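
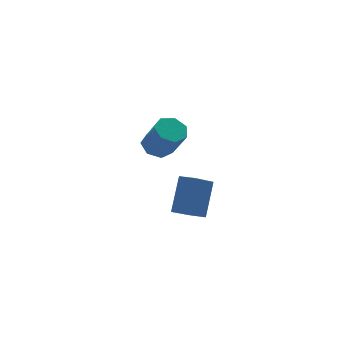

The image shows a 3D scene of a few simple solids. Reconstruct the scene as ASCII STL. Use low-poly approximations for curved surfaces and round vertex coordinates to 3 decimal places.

solid 
facet normal -0.184 0.527 -0.829
outer loop
vertex 0.473 3.217 2.916
vertex -0.343 3.023 2.974
vertex 0.064 3.681 3.302
endloop
endfacet
facet normal 0.807 0.563 0.178
outer loop
vertex 0.473 3.217 2.916
vertex 0.064 3.681 3.302
vertex 0.818 2.231 4.468
endloop
endfacet
facet normal 0.807 0.563 0.179
outer loop
vertex 0.818 2.231 4.468
vertex 0.064 3.681 3.302
vertex 0.409 2.695 4.853
endloop
endfacet
facet normal 0.184 -0.526 0.830
outer loop
vertex 0.818 2.231 4.468
vertex 0.409 2.695 4.853
vertex 0.003 2.037 4.526
endloop
endfacet
facet normal -0.185 0.528 -0.829
outer loop
vertex 0.064 3.681 3.302
vertex -0.343 3.023 2.974
vertex -0.651 3.649 3.441
endloop
endfacet
facet normal 0.064 0.849 0.525
outer loop
vertex 0.064 3.681 3.302
vertex -0.651 3.649 3.441
vertex 0.409 2.695 4.853
endloop
endfacet
facet normal 0.065 0.849 0.525
outer loop
vertex 0.409 2.695 4.853
vertex -0.651 3.649 3.441
vertex -0.306 2.664 4.992
endloop
endfacet
facet normal 0.184 -0.526 0.830
outer loop
vertex 0.409 2.695 4.853
vertex -0.306 2.664 4.992
vertex 0.003 2.037 4.526
endloop
endfacet
facet normal -0.185 0.527 -0.829
outer loop
vertex -0.651 3.649 3.441
vertex -0.343 3.023 2.974
vertex -1.134 3.146 3.229
endloop
endfacet
facet normal -0.726 0.496 0.477
outer loop
vertex -0.651 3.649 3.441
vertex -1.134 3.146 3.229
vertex -0.306 2.664 4.992
endloop
endfacet
facet normal -0.726 0.496 0.477
outer loop
vertex -0.306 2.664 4.992
vertex -1.134 3.146 3.229
vertex -0.789 2.16 4.78
endloop
endfacet
facet normal 0.185 -0.526 0.830
outer loop
vertex -0.306 2.664 4.992
vertex -0.789 2.16 4.78
vertex 0.003 2.037 4.526
endloop
endfacet
facet normal -0.185 0.527 -0.830
outer loop
vertex -1.134 3.146 3.229
vertex -0.343 3.023 2.974
vertex -1.02 2.55 2.825
endloop
endfacet
facet normal -0.970 -0.232 0.068
outer loop
vertex -1.134 3.146 3.229
vertex -1.02 2.55 2.825
vertex -0.789 2.16 4.78
endloop
endfacet
facet normal -0.970 -0.232 0.068
outer loop
vertex -0.789 2.16 4.78
vertex -1.02 2.55 2.825
vertex -0.675 1.564 4.376
endloop
endfacet
facet normal 0.184 -0.527 0.830
outer loop
vertex -0.789 2.16 4.78
vertex -0.675 1.564 4.376
vertex 0.003 2.037 4.526
endloop
endfacet
facet normal -0.186 0.527 -0.829
outer loop
vertex -1.02 2.55 2.825
vertex -0.343 3.023 2.974
vertex -0.397 2.31 2.533
endloop
endfacet
facet normal -0.484 -0.783 -0.390
outer loop
vertex -1.02 2.55 2.825
vertex -0.397 2.31 2.533
vertex -0.675 1.564 4.376
endloop
endfacet
facet normal -0.483 -0.784 -0.390
outer loop
vertex -0.675 1.564 4.376
vertex -0.397 2.31 2.533
vertex -0.051 1.324 4.085
endloop
endfacet
facet normal 0.184 -0.527 0.830
outer loop
vertex -0.675 1.564 4.376
vertex -0.051 1.324 4.085
vertex 0.003 2.037 4.526
endloop
endfacet
facet normal -0.184 0.527 -0.830
outer loop
vertex -0.397 2.31 2.533
vertex -0.343 3.023 2.974
vertex 0.268 2.607 2.574
endloop
endfacet
facet normal 0.367 -0.746 -0.556
outer loop
vertex -0.397 2.31 2.533
vertex 0.268 2.607 2.574
vertex -0.051 1.324 4.085
endloop
endfacet
facet normal 0.368 -0.746 -0.556
outer loop
vertex -0.051 1.324 4.085
vertex 0.268 2.607 2.574
vertex 0.613 1.621 4.126
endloop
endfacet
facet normal 0.185 -0.527 0.830
outer loop
vertex -0.051 1.324 4.085
vertex 0.613 1.621 4.126
vertex 0.003 2.037 4.526
endloop
endfacet
facet normal -0.184 0.527 -0.830
outer loop
vertex 0.268 2.607 2.574
vertex -0.343 3.023 2.974
vertex 0.473 3.217 2.916
endloop
endfacet
facet normal 0.942 -0.147 -0.303
outer loop
vertex 0.268 2.607 2.574
vertex 0.473 3.217 2.916
vertex 0.613 1.621 4.126
endloop
endfacet
facet normal 0.942 -0.147 -0.303
outer loop
vertex 0.613 1.621 4.126
vertex 0.473 3.217 2.916
vertex 0.818 2.231 4.468
endloop
endfacet
facet normal 0.185 -0.527 0.830
outer loop
vertex 0.613 1.621 4.126
vertex 0.818 2.231 4.468
vertex 0.003 2.037 4.526
endloop
endfacet
facet normal -0.360 -0.472 -0.805
outer loop
vertex -1.408 -3.91 2.763
vertex -1.922 -3.252 2.607
vertex -0.307 -3.258 1.888
endloop
endfacet
facet normal 0.605 -0.775 0.184
outer loop
vertex 0.402 -2.328 3.473
vertex -1.408 -3.91 2.763
vertex -0.307 -3.258 1.888
endloop
endfacet
facet normal -0.360 -0.472 -0.805
outer loop
vertex -0.307 -3.258 1.888
vertex -1.922 -3.252 2.607
vertex -0.822 -2.6 1.732
endloop
endfacet
facet normal 0.710 0.421 -0.565
outer loop
vertex -0.822 -2.6 1.732
vertex 0.402 -2.328 3.473
vertex -0.307 -3.258 1.888
endloop
endfacet
facet normal -0.710 -0.421 0.565
outer loop
vertex -1.408 -3.91 2.763
vertex -1.213 -2.322 4.192
vertex -1.922 -3.252 2.607
endloop
endfacet
facet normal 0.605 -0.775 0.183
outer loop
vertex -0.698 -2.98 4.348
vertex -1.408 -3.91 2.763
vertex 0.402 -2.328 3.473
endloop
endfacet
facet normal -0.709 -0.421 0.565
outer loop
vertex -0.698 -2.98 4.348
vertex -1.213 -2.322 4.192
vertex -1.408 -3.91 2.763
endloop
endfacet
facet normal -0.605 0.775 -0.184
outer loop
vertex -1.922 -3.252 2.607
vertex -1.213 -2.322 4.192
vertex -0.822 -2.6 1.732
endloop
endfacet
facet normal 0.710 0.421 -0.565
outer loop
vertex -0.112 -1.67 3.317
vertex 0.402 -2.328 3.473
vertex -0.822 -2.6 1.732
endloop
endfacet
facet normal -0.605 0.775 -0.184
outer loop
vertex -0.822 -2.6 1.732
vertex -1.213 -2.322 4.192
vertex -0.112 -1.67 3.317
endloop
endfacet
facet normal 0.360 0.472 0.805
outer loop
vertex -0.112 -1.67 3.317
vertex -0.698 -2.98 4.348
vertex 0.402 -2.328 3.473
endloop
endfacet
facet normal 0.360 0.472 0.805
outer loop
vertex -1.213 -2.322 4.192
vertex -0.698 -2.98 4.348
vertex -0.112 -1.67 3.317
endloop
endfacet

endsolid


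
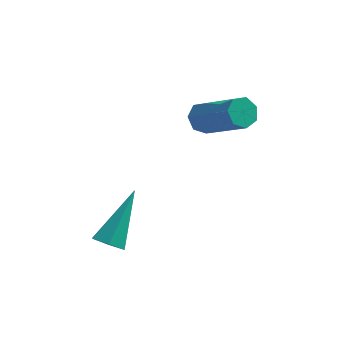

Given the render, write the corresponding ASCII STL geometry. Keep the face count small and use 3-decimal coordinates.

solid 
facet normal -0.323 -0.680 -0.659
outer loop
vertex -3.361 -4.234 -3.457
vertex -3.814 -4.363 -3.102
vertex -3.87 -3.941 -3.51
endloop
endfacet
facet normal 0.456 0.690 -0.562
outer loop
vertex -3.361 -4.234 -3.457
vertex -3.87 -3.941 -3.51
vertex -3.166 -2.997 -1.778
endloop
endfacet
facet normal -0.321 -0.680 -0.659
outer loop
vertex -3.87 -3.941 -3.51
vertex -3.814 -4.363 -3.102
vertex -4.323 -4.071 -3.155
endloop
endfacet
facet normal -0.458 0.845 -0.275
outer loop
vertex -3.87 -3.941 -3.51
vertex -4.323 -4.071 -3.155
vertex -3.166 -2.997 -1.778
endloop
endfacet
facet normal -0.321 -0.680 -0.659
outer loop
vertex -4.323 -4.071 -3.155
vertex -3.814 -4.363 -3.102
vertex -4.267 -4.493 -2.747
endloop
endfacet
facet normal -0.833 0.323 0.448
outer loop
vertex -4.323 -4.071 -3.155
vertex -4.267 -4.493 -2.747
vertex -3.166 -2.997 -1.778
endloop
endfacet
facet normal -0.322 -0.679 -0.659
outer loop
vertex -4.267 -4.493 -2.747
vertex -3.814 -4.363 -3.102
vertex -3.757 -4.786 -2.694
endloop
endfacet
facet normal -0.297 -0.356 0.886
outer loop
vertex -4.267 -4.493 -2.747
vertex -3.757 -4.786 -2.694
vertex -3.166 -2.997 -1.778
endloop
endfacet
facet normal -0.322 -0.679 -0.659
outer loop
vertex -3.757 -4.786 -2.694
vertex -3.814 -4.363 -3.102
vertex -3.304 -4.656 -3.049
endloop
endfacet
facet normal 0.616 -0.511 0.600
outer loop
vertex -3.757 -4.786 -2.694
vertex -3.304 -4.656 -3.049
vertex -3.166 -2.997 -1.778
endloop
endfacet
facet normal -0.322 -0.680 -0.658
outer loop
vertex -3.304 -4.656 -3.049
vertex -3.814 -4.363 -3.102
vertex -3.361 -4.234 -3.457
endloop
endfacet
facet normal 0.992 0.013 -0.125
outer loop
vertex -3.304 -4.656 -3.049
vertex -3.361 -4.234 -3.457
vertex -3.166 -2.997 -1.778
endloop
endfacet
facet normal -0.620 0.480 -0.620
outer loop
vertex -0.935 -0.223 -1.051
vertex -1.351 -0.259 -0.663
vertex -0.964 0.153 -0.731
endloop
endfacet
facet normal 0.783 0.437 -0.442
outer loop
vertex -0.935 -0.223 -1.051
vertex -0.964 0.153 -0.731
vertex 0.328 -1.204 0.216
endloop
endfacet
facet normal 0.783 0.437 -0.442
outer loop
vertex 0.328 -1.204 0.216
vertex -0.964 0.153 -0.731
vertex 0.299 -0.828 0.536
endloop
endfacet
facet normal 0.619 -0.481 0.621
outer loop
vertex 0.328 -1.204 0.216
vertex 0.299 -0.828 0.536
vertex -0.089 -1.241 0.603
endloop
endfacet
facet normal -0.620 0.480 -0.621
outer loop
vertex -0.964 0.153 -0.731
vertex -1.351 -0.259 -0.663
vertex -1.285 0.218 -0.36
endloop
endfacet
facet normal 0.442 0.867 0.231
outer loop
vertex -0.964 0.153 -0.731
vertex -1.285 0.218 -0.36
vertex 0.299 -0.828 0.536
endloop
endfacet
facet normal 0.442 0.867 0.231
outer loop
vertex 0.299 -0.828 0.536
vertex -1.285 0.218 -0.36
vertex -0.022 -0.763 0.907
endloop
endfacet
facet normal 0.619 -0.481 0.620
outer loop
vertex 0.299 -0.828 0.536
vertex -0.022 -0.763 0.907
vertex -0.089 -1.241 0.603
endloop
endfacet
facet normal -0.619 0.480 -0.622
outer loop
vertex -1.285 0.218 -0.36
vertex -1.351 -0.259 -0.663
vertex -1.656 -0.076 -0.218
endloop
endfacet
facet normal -0.231 0.644 0.729
outer loop
vertex -1.285 0.218 -0.36
vertex -1.656 -0.076 -0.218
vertex -0.022 -0.763 0.907
endloop
endfacet
facet normal -0.231 0.644 0.729
outer loop
vertex -0.022 -0.763 0.907
vertex -1.656 -0.076 -0.218
vertex -0.393 -1.057 1.049
endloop
endfacet
facet normal 0.619 -0.481 0.621
outer loop
vertex -0.022 -0.763 0.907
vertex -0.393 -1.057 1.049
vertex -0.089 -1.241 0.603
endloop
endfacet
facet normal -0.618 0.481 -0.622
outer loop
vertex -1.656 -0.076 -0.218
vertex -1.351 -0.259 -0.663
vertex -1.798 -0.508 -0.411
endloop
endfacet
facet normal -0.731 -0.063 0.680
outer loop
vertex -1.656 -0.076 -0.218
vertex -1.798 -0.508 -0.411
vertex -0.393 -1.057 1.049
endloop
endfacet
facet normal -0.731 -0.063 0.680
outer loop
vertex -0.393 -1.057 1.049
vertex -1.798 -0.508 -0.411
vertex -0.535 -1.49 0.856
endloop
endfacet
facet normal 0.620 -0.480 0.621
outer loop
vertex -0.393 -1.057 1.049
vertex -0.535 -1.49 0.856
vertex -0.089 -1.241 0.603
endloop
endfacet
facet normal -0.618 0.481 -0.622
outer loop
vertex -1.798 -0.508 -0.411
vertex -1.351 -0.259 -0.663
vertex -1.604 -0.754 -0.794
endloop
endfacet
facet normal -0.681 -0.722 0.119
outer loop
vertex -1.798 -0.508 -0.411
vertex -1.604 -0.754 -0.794
vertex -0.535 -1.49 0.856
endloop
endfacet
facet normal -0.680 -0.723 0.118
outer loop
vertex -0.535 -1.49 0.856
vertex -1.604 -0.754 -0.794
vertex -0.341 -1.735 0.472
endloop
endfacet
facet normal 0.620 -0.481 0.620
outer loop
vertex -0.535 -1.49 0.856
vertex -0.341 -1.735 0.472
vertex -0.089 -1.241 0.603
endloop
endfacet
facet normal -0.620 0.481 -0.620
outer loop
vertex -1.604 -0.754 -0.794
vertex -1.351 -0.259 -0.663
vertex -1.22 -0.627 -1.079
endloop
endfacet
facet normal -0.118 -0.838 -0.532
outer loop
vertex -1.604 -0.754 -0.794
vertex -1.22 -0.627 -1.079
vertex -0.341 -1.735 0.472
endloop
endfacet
facet normal -0.117 -0.838 -0.533
outer loop
vertex -0.341 -1.735 0.472
vertex -1.22 -0.627 -1.079
vertex 0.043 -1.608 0.188
endloop
endfacet
facet normal 0.619 -0.480 0.622
outer loop
vertex -0.341 -1.735 0.472
vertex 0.043 -1.608 0.188
vertex -0.089 -1.241 0.603
endloop
endfacet
facet normal -0.620 0.480 -0.620
outer loop
vertex -1.22 -0.627 -1.079
vertex -1.351 -0.259 -0.663
vertex -0.935 -0.223 -1.051
endloop
endfacet
facet normal 0.534 -0.322 -0.782
outer loop
vertex -1.22 -0.627 -1.079
vertex -0.935 -0.223 -1.051
vertex 0.043 -1.608 0.188
endloop
endfacet
facet normal 0.534 -0.322 -0.782
outer loop
vertex 0.043 -1.608 0.188
vertex -0.935 -0.223 -1.051
vertex 0.328 -1.204 0.216
endloop
endfacet
facet normal 0.619 -0.480 0.621
outer loop
vertex 0.043 -1.608 0.188
vertex 0.328 -1.204 0.216
vertex -0.089 -1.241 0.603
endloop
endfacet

endsolid


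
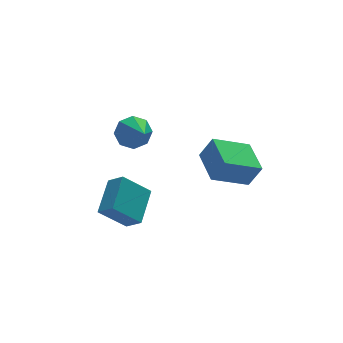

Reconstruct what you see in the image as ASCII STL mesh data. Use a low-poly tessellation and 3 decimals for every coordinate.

solid 
facet normal -0.516 -0.746 -0.422
outer loop
vertex -2.953 -3.588 -0.746
vertex -3.44 -2.892 -1.38
vertex -1.637 -3.796 -1.985
endloop
endfacet
facet normal 0.459 -0.657 0.598
outer loop
vertex -0.58 -2.268 -1.12
vertex -2.953 -3.588 -0.746
vertex -1.637 -3.796 -1.985
endloop
endfacet
facet normal -0.516 -0.745 -0.423
outer loop
vertex -1.637 -3.796 -1.985
vertex -3.44 -2.892 -1.38
vertex -2.123 -3.1 -2.62
endloop
endfacet
facet normal 0.724 -0.115 -0.680
outer loop
vertex -2.123 -3.1 -2.62
vertex -0.58 -2.268 -1.12
vertex -1.637 -3.796 -1.985
endloop
endfacet
facet normal -0.723 0.115 0.681
outer loop
vertex -2.953 -3.588 -0.746
vertex -2.383 -1.364 -0.515
vertex -3.44 -2.892 -1.38
endloop
endfacet
facet normal 0.459 -0.657 0.598
outer loop
vertex -1.897 -2.06 0.12
vertex -2.953 -3.588 -0.746
vertex -0.58 -2.268 -1.12
endloop
endfacet
facet normal -0.724 0.115 0.680
outer loop
vertex -1.897 -2.06 0.12
vertex -2.383 -1.364 -0.515
vertex -2.953 -3.588 -0.746
endloop
endfacet
facet normal -0.460 0.657 -0.598
outer loop
vertex -3.44 -2.892 -1.38
vertex -2.383 -1.364 -0.515
vertex -2.123 -3.1 -2.62
endloop
endfacet
facet normal 0.723 -0.114 -0.681
outer loop
vertex -1.067 -1.572 -1.754
vertex -0.58 -2.268 -1.12
vertex -2.123 -3.1 -2.62
endloop
endfacet
facet normal -0.459 0.657 -0.598
outer loop
vertex -2.123 -3.1 -2.62
vertex -2.383 -1.364 -0.515
vertex -1.067 -1.572 -1.754
endloop
endfacet
facet normal 0.515 0.746 0.422
outer loop
vertex -1.067 -1.572 -1.754
vertex -1.897 -2.06 0.12
vertex -0.58 -2.268 -1.12
endloop
endfacet
facet normal 0.516 0.745 0.422
outer loop
vertex -2.383 -1.364 -0.515
vertex -1.897 -2.06 0.12
vertex -1.067 -1.572 -1.754
endloop
endfacet
facet normal -0.905 0.001 0.426
outer loop
vertex 2.267 -4.316 1.526
vertex 2.439 -2.397 1.889
vertex 1.709 -4.041 0.339
endloop
endfacet
facet normal -0.088 -0.979 -0.185
outer loop
vertex 3.601 -4.043 -0.549
vertex 2.267 -4.316 1.526
vertex 1.709 -4.041 0.339
endloop
endfacet
facet normal -0.905 0.001 0.425
outer loop
vertex 1.709 -4.041 0.339
vertex 2.439 -2.397 1.889
vertex 1.882 -2.123 0.702
endloop
endfacet
facet normal -0.416 0.205 -0.886
outer loop
vertex 1.882 -2.123 0.702
vertex 3.601 -4.043 -0.549
vertex 1.709 -4.041 0.339
endloop
endfacet
facet normal 0.416 -0.205 0.886
outer loop
vertex 2.267 -4.316 1.526
vertex 4.331 -2.399 1.001
vertex 2.439 -2.397 1.889
endloop
endfacet
facet normal -0.087 -0.979 -0.185
outer loop
vertex 4.158 -4.317 0.638
vertex 2.267 -4.316 1.526
vertex 3.601 -4.043 -0.549
endloop
endfacet
facet normal 0.416 -0.205 0.886
outer loop
vertex 4.158 -4.317 0.638
vertex 4.331 -2.399 1.001
vertex 2.267 -4.316 1.526
endloop
endfacet
facet normal 0.088 0.979 0.185
outer loop
vertex 2.439 -2.397 1.889
vertex 4.331 -2.399 1.001
vertex 1.882 -2.123 0.702
endloop
endfacet
facet normal -0.416 0.205 -0.886
outer loop
vertex 3.773 -2.124 -0.186
vertex 3.601 -4.043 -0.549
vertex 1.882 -2.123 0.702
endloop
endfacet
facet normal 0.088 0.979 0.186
outer loop
vertex 1.882 -2.123 0.702
vertex 4.331 -2.399 1.001
vertex 3.773 -2.124 -0.186
endloop
endfacet
facet normal 0.905 -0.001 -0.425
outer loop
vertex 3.773 -2.124 -0.186
vertex 4.158 -4.317 0.638
vertex 3.601 -4.043 -0.549
endloop
endfacet
facet normal 0.905 -0.001 -0.426
outer loop
vertex 4.331 -2.399 1.001
vertex 4.158 -4.317 0.638
vertex 3.773 -2.124 -0.186
endloop
endfacet
facet normal -0.022 0.870 -0.492
outer loop
vertex -0.9 -2.675 2.607
vertex -1.448 -2.316 3.267
vertex -0.529 -2.369 3.132
endloop
endfacet
facet normal 0.766 -0.616 -0.182
outer loop
vertex -0.9 -2.675 2.607
vertex -0.529 -2.369 3.132
vertex -1.412 -3.744 4.073
endloop
endfacet
facet normal -0.022 0.870 -0.492
outer loop
vertex -0.529 -2.369 3.132
vertex -1.448 -2.316 3.267
vertex -0.697 -2.032 3.736
endloop
endfacet
facet normal 0.871 -0.285 0.401
outer loop
vertex -0.529 -2.369 3.132
vertex -0.697 -2.032 3.736
vertex -1.412 -3.744 4.073
endloop
endfacet
facet normal -0.022 0.870 -0.492
outer loop
vertex -0.697 -2.032 3.736
vertex -1.448 -2.316 3.267
vertex -1.305 -1.861 4.065
endloop
endfacet
facet normal 0.471 -0.023 0.882
outer loop
vertex -0.697 -2.032 3.736
vertex -1.305 -1.861 4.065
vertex -1.412 -3.744 4.073
endloop
endfacet
facet normal -0.023 0.870 -0.492
outer loop
vertex -1.305 -1.861 4.065
vertex -1.448 -2.316 3.267
vertex -1.996 -1.957 3.927
endloop
endfacet
facet normal -0.198 0.015 0.980
outer loop
vertex -1.305 -1.861 4.065
vertex -1.996 -1.957 3.927
vertex -1.412 -3.744 4.073
endloop
endfacet
facet normal -0.022 0.870 -0.492
outer loop
vertex -1.996 -1.957 3.927
vertex -1.448 -2.316 3.267
vertex -2.367 -2.263 3.402
endloop
endfacet
facet normal -0.745 -0.191 0.638
outer loop
vertex -1.996 -1.957 3.927
vertex -2.367 -2.263 3.402
vertex -1.412 -3.744 4.073
endloop
endfacet
facet normal -0.022 0.870 -0.492
outer loop
vertex -2.367 -2.263 3.402
vertex -1.448 -2.316 3.267
vertex -2.199 -2.6 2.798
endloop
endfacet
facet normal -0.850 -0.523 0.055
outer loop
vertex -2.367 -2.263 3.402
vertex -2.199 -2.6 2.798
vertex -1.412 -3.744 4.073
endloop
endfacet
facet normal -0.022 0.870 -0.492
outer loop
vertex -2.199 -2.6 2.798
vertex -1.448 -2.316 3.267
vertex -1.592 -2.771 2.468
endloop
endfacet
facet normal -0.452 -0.784 -0.425
outer loop
vertex -2.199 -2.6 2.798
vertex -1.592 -2.771 2.468
vertex -1.412 -3.744 4.073
endloop
endfacet
facet normal -0.022 0.870 -0.492
outer loop
vertex -1.592 -2.771 2.468
vertex -1.448 -2.316 3.267
vertex -0.9 -2.675 2.607
endloop
endfacet
facet normal 0.219 -0.823 -0.524
outer loop
vertex -1.592 -2.771 2.468
vertex -0.9 -2.675 2.607
vertex -1.412 -3.744 4.073
endloop
endfacet

endsolid


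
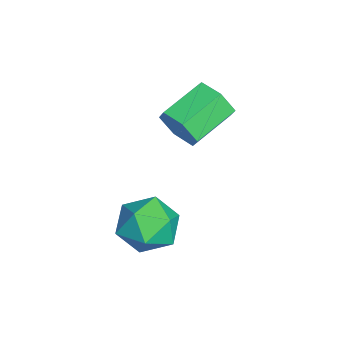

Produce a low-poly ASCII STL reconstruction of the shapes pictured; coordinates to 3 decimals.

solid 
facet normal 0.639 -0.686 -0.347
outer loop
vertex -1.424 2.618 3.998
vertex -1.985 2.462 3.272
vertex -1.32 3.11 3.216
endloop
endfacet
facet normal 0.761 0.499 0.415
outer loop
vertex -1.424 2.618 3.998
vertex -1.32 3.11 3.216
vertex -2.594 3.873 4.633
endloop
endfacet
facet normal 0.761 0.498 0.416
outer loop
vertex -2.594 3.873 4.633
vertex -1.32 3.11 3.216
vertex -2.49 4.366 3.852
endloop
endfacet
facet normal -0.639 0.686 0.348
outer loop
vertex -2.594 3.873 4.633
vertex -2.49 4.366 3.852
vertex -3.155 3.718 3.908
endloop
endfacet
facet normal 0.639 -0.686 -0.347
outer loop
vertex -1.32 3.11 3.216
vertex -1.985 2.462 3.272
vertex -1.881 2.955 2.49
endloop
endfacet
facet normal 0.477 0.708 -0.520
outer loop
vertex -1.32 3.11 3.216
vertex -1.881 2.955 2.49
vertex -2.49 4.366 3.852
endloop
endfacet
facet normal 0.477 0.708 -0.521
outer loop
vertex -2.49 4.366 3.852
vertex -1.881 2.955 2.49
vertex -3.051 4.21 3.126
endloop
endfacet
facet normal -0.639 0.686 0.347
outer loop
vertex -2.49 4.366 3.852
vertex -3.051 4.21 3.126
vertex -3.155 3.718 3.908
endloop
endfacet
facet normal 0.639 -0.686 -0.348
outer loop
vertex -1.881 2.955 2.49
vertex -1.985 2.462 3.272
vertex -2.546 2.307 2.547
endloop
endfacet
facet normal -0.284 0.209 -0.936
outer loop
vertex -1.881 2.955 2.49
vertex -2.546 2.307 2.547
vertex -3.051 4.21 3.126
endloop
endfacet
facet normal -0.283 0.210 -0.936
outer loop
vertex -3.051 4.21 3.126
vertex -2.546 2.307 2.547
vertex -3.716 3.562 3.182
endloop
endfacet
facet normal -0.639 0.686 0.347
outer loop
vertex -3.051 4.21 3.126
vertex -3.716 3.562 3.182
vertex -3.155 3.718 3.908
endloop
endfacet
facet normal 0.639 -0.686 -0.348
outer loop
vertex -2.546 2.307 2.547
vertex -1.985 2.462 3.272
vertex -2.65 1.814 3.328
endloop
endfacet
facet normal -0.761 -0.499 -0.416
outer loop
vertex -2.546 2.307 2.547
vertex -2.65 1.814 3.328
vertex -3.716 3.562 3.182
endloop
endfacet
facet normal -0.761 -0.499 -0.415
outer loop
vertex -3.716 3.562 3.182
vertex -2.65 1.814 3.328
vertex -3.82 3.07 3.964
endloop
endfacet
facet normal -0.639 0.686 0.347
outer loop
vertex -3.716 3.562 3.182
vertex -3.82 3.07 3.964
vertex -3.155 3.718 3.908
endloop
endfacet
facet normal 0.639 -0.686 -0.347
outer loop
vertex -2.65 1.814 3.328
vertex -1.985 2.462 3.272
vertex -2.089 1.97 4.054
endloop
endfacet
facet normal -0.477 -0.708 0.521
outer loop
vertex -2.65 1.814 3.328
vertex -2.089 1.97 4.054
vertex -3.82 3.07 3.964
endloop
endfacet
facet normal -0.477 -0.708 0.520
outer loop
vertex -3.82 3.07 3.964
vertex -2.089 1.97 4.054
vertex -3.259 3.225 4.69
endloop
endfacet
facet normal -0.639 0.686 0.347
outer loop
vertex -3.82 3.07 3.964
vertex -3.259 3.225 4.69
vertex -3.155 3.718 3.908
endloop
endfacet
facet normal 0.639 -0.686 -0.347
outer loop
vertex -2.089 1.97 4.054
vertex -1.985 2.462 3.272
vertex -1.424 2.618 3.998
endloop
endfacet
facet normal 0.283 -0.210 0.936
outer loop
vertex -2.089 1.97 4.054
vertex -1.424 2.618 3.998
vertex -3.259 3.225 4.69
endloop
endfacet
facet normal 0.284 -0.209 0.936
outer loop
vertex -3.259 3.225 4.69
vertex -1.424 2.618 3.998
vertex -2.594 3.873 4.633
endloop
endfacet
facet normal -0.639 0.686 0.348
outer loop
vertex -3.259 3.225 4.69
vertex -2.594 3.873 4.633
vertex -3.155 3.718 3.908
endloop
endfacet
facet normal -0.804 0.488 0.340
outer loop
vertex -1.016 1.532 0.007
vertex -0.446 1.743 1.053
vertex -0.351 2.533 0.142
endloop
endfacet
facet normal -0.751 0.548 -0.369
outer loop
vertex -1.016 1.532 0.007
vertex -0.351 2.533 0.142
vertex -0.3 1.908 -0.891
endloop
endfacet
facet normal -0.755 -0.109 -0.647
outer loop
vertex -1.016 1.532 0.007
vertex -0.3 1.908 -0.891
vertex -0.363 0.731 -0.62
endloop
endfacet
facet normal -0.811 -0.575 -0.110
outer loop
vertex -1.016 1.532 0.007
vertex -0.363 0.731 -0.62
vertex -0.453 0.629 0.582
endloop
endfacet
facet normal -0.841 -0.206 0.500
outer loop
vertex -1.016 1.532 0.007
vertex -0.453 0.629 0.582
vertex -0.446 1.743 1.053
endloop
endfacet
facet normal -0.120 0.847 -0.518
outer loop
vertex -0.3 1.908 -0.891
vertex -0.351 2.533 0.142
vertex 0.713 2.351 -0.402
endloop
endfacet
facet normal -0.206 0.750 0.629
outer loop
vertex -0.351 2.533 0.142
vertex -0.446 1.743 1.053
vertex 0.623 2.249 0.8
endloop
endfacet
facet normal -0.265 -0.374 0.889
outer loop
vertex -0.446 1.743 1.053
vertex -0.453 0.629 0.582
vertex 0.56 1.072 1.071
endloop
endfacet
facet normal -0.217 -0.971 -0.099
outer loop
vertex -0.453 0.629 0.582
vertex -0.363 0.731 -0.62
vertex 0.611 0.447 0.038
endloop
endfacet
facet normal -0.127 -0.216 -0.968
outer loop
vertex -0.363 0.731 -0.62
vertex -0.3 1.908 -0.891
vertex 0.706 1.237 -0.873
endloop
endfacet
facet normal 0.811 0.575 0.110
outer loop
vertex 1.276 1.448 0.173
vertex 0.713 2.351 -0.402
vertex 0.623 2.249 0.8
endloop
endfacet
facet normal 0.755 0.109 0.647
outer loop
vertex 1.276 1.448 0.173
vertex 0.623 2.249 0.8
vertex 0.56 1.072 1.071
endloop
endfacet
facet normal 0.751 -0.548 0.369
outer loop
vertex 1.276 1.448 0.173
vertex 0.56 1.072 1.071
vertex 0.611 0.447 0.038
endloop
endfacet
facet normal 0.804 -0.488 -0.340
outer loop
vertex 1.276 1.448 0.173
vertex 0.611 0.447 0.038
vertex 0.706 1.237 -0.873
endloop
endfacet
facet normal 0.841 0.206 -0.500
outer loop
vertex 1.276 1.448 0.173
vertex 0.706 1.237 -0.873
vertex 0.713 2.351 -0.402
endloop
endfacet
facet normal 0.217 0.971 0.099
outer loop
vertex 0.623 2.249 0.8
vertex 0.713 2.351 -0.402
vertex -0.351 2.533 0.142
endloop
endfacet
facet normal 0.127 0.216 0.968
outer loop
vertex 0.56 1.072 1.071
vertex 0.623 2.249 0.8
vertex -0.446 1.743 1.053
endloop
endfacet
facet normal 0.120 -0.847 0.518
outer loop
vertex 0.611 0.447 0.038
vertex 0.56 1.072 1.071
vertex -0.453 0.629 0.582
endloop
endfacet
facet normal 0.206 -0.750 -0.629
outer loop
vertex 0.706 1.237 -0.873
vertex 0.611 0.447 0.038
vertex -0.363 0.731 -0.62
endloop
endfacet
facet normal 0.265 0.374 -0.889
outer loop
vertex 0.713 2.351 -0.402
vertex 0.706 1.237 -0.873
vertex -0.3 1.908 -0.891
endloop
endfacet

endsolid


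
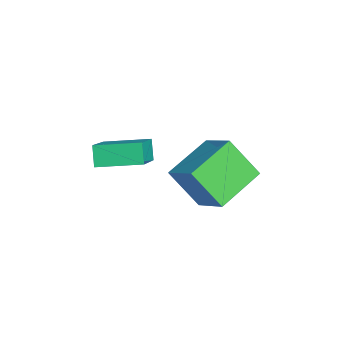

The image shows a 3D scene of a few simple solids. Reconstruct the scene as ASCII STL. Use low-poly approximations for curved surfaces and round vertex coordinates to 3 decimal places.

solid 
facet normal -0.587 0.003 0.810
outer loop
vertex 3.949 -4.581 3.076
vertex 4.276 -2.96 3.306
vertex 2.228 -4.057 1.827
endloop
endfacet
facet normal -0.196 -0.971 -0.138
outer loop
vertex 2.744 -4.06 1.114
vertex 3.949 -4.581 3.076
vertex 2.228 -4.057 1.827
endloop
endfacet
facet normal -0.587 0.003 0.810
outer loop
vertex 2.228 -4.057 1.827
vertex 4.276 -2.96 3.306
vertex 2.555 -2.435 2.057
endloop
endfacet
facet normal -0.786 0.239 -0.570
outer loop
vertex 2.555 -2.435 2.057
vertex 2.744 -4.06 1.114
vertex 2.228 -4.057 1.827
endloop
endfacet
facet normal 0.786 -0.239 0.570
outer loop
vertex 3.949 -4.581 3.076
vertex 4.792 -2.963 2.593
vertex 4.276 -2.96 3.306
endloop
endfacet
facet normal -0.197 -0.971 -0.137
outer loop
vertex 4.465 -4.585 2.363
vertex 3.949 -4.581 3.076
vertex 2.744 -4.06 1.114
endloop
endfacet
facet normal 0.786 -0.239 0.570
outer loop
vertex 4.465 -4.585 2.363
vertex 4.792 -2.963 2.593
vertex 3.949 -4.581 3.076
endloop
endfacet
facet normal 0.196 0.971 0.138
outer loop
vertex 4.276 -2.96 3.306
vertex 4.792 -2.963 2.593
vertex 2.555 -2.435 2.057
endloop
endfacet
facet normal -0.786 0.239 -0.570
outer loop
vertex 3.071 -2.439 1.344
vertex 2.744 -4.06 1.114
vertex 2.555 -2.435 2.057
endloop
endfacet
facet normal 0.196 0.971 0.137
outer loop
vertex 2.555 -2.435 2.057
vertex 4.792 -2.963 2.593
vertex 3.071 -2.439 1.344
endloop
endfacet
facet normal 0.587 -0.003 -0.810
outer loop
vertex 3.071 -2.439 1.344
vertex 4.465 -4.585 2.363
vertex 2.744 -4.06 1.114
endloop
endfacet
facet normal 0.587 -0.003 -0.810
outer loop
vertex 4.792 -2.963 2.593
vertex 4.465 -4.585 2.363
vertex 3.071 -2.439 1.344
endloop
endfacet
facet normal -0.599 0.745 0.294
outer loop
vertex 3.502 0.097 2.429
vertex 4.026 1.076 1.013
vertex 2.323 -0.513 1.572
endloop
endfacet
facet normal -0.291 -0.544 0.787
outer loop
vertex 3.514 -1.996 0.987
vertex 3.502 0.097 2.429
vertex 2.323 -0.513 1.572
endloop
endfacet
facet normal -0.599 0.745 0.293
outer loop
vertex 2.323 -0.513 1.572
vertex 4.026 1.076 1.013
vertex 2.847 0.466 0.155
endloop
endfacet
facet normal -0.746 -0.386 -0.542
outer loop
vertex 2.847 0.466 0.155
vertex 3.514 -1.996 0.987
vertex 2.323 -0.513 1.572
endloop
endfacet
facet normal 0.746 0.385 0.543
outer loop
vertex 3.502 0.097 2.429
vertex 5.217 -0.407 0.428
vertex 4.026 1.076 1.013
endloop
endfacet
facet normal -0.291 -0.544 0.787
outer loop
vertex 4.693 -1.386 1.845
vertex 3.502 0.097 2.429
vertex 3.514 -1.996 0.987
endloop
endfacet
facet normal 0.746 0.386 0.542
outer loop
vertex 4.693 -1.386 1.845
vertex 5.217 -0.407 0.428
vertex 3.502 0.097 2.429
endloop
endfacet
facet normal 0.291 0.544 -0.787
outer loop
vertex 4.026 1.076 1.013
vertex 5.217 -0.407 0.428
vertex 2.847 0.466 0.155
endloop
endfacet
facet normal -0.746 -0.386 -0.543
outer loop
vertex 4.038 -1.017 -0.429
vertex 3.514 -1.996 0.987
vertex 2.847 0.466 0.155
endloop
endfacet
facet normal 0.291 0.544 -0.787
outer loop
vertex 2.847 0.466 0.155
vertex 5.217 -0.407 0.428
vertex 4.038 -1.017 -0.429
endloop
endfacet
facet normal 0.599 -0.745 -0.293
outer loop
vertex 4.038 -1.017 -0.429
vertex 4.693 -1.386 1.845
vertex 3.514 -1.996 0.987
endloop
endfacet
facet normal 0.599 -0.745 -0.293
outer loop
vertex 5.217 -0.407 0.428
vertex 4.693 -1.386 1.845
vertex 4.038 -1.017 -0.429
endloop
endfacet

endsolid


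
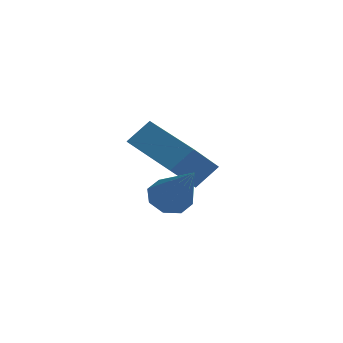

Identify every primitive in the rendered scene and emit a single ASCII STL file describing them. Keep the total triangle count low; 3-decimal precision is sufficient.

solid 
facet normal -0.911 0.315 0.266
outer loop
vertex -4.53 3.083 1.061
vertex -4.205 3.542 1.629
vertex -4.445 3.989 0.279
endloop
endfacet
facet normal -0.407 -0.575 -0.710
outer loop
vertex -2.915 3.458 -0.169
vertex -4.53 3.083 1.061
vertex -4.445 3.989 0.279
endloop
endfacet
facet normal -0.910 0.317 0.267
outer loop
vertex -4.445 3.989 0.279
vertex -4.205 3.542 1.629
vertex -4.119 4.448 0.847
endloop
endfacet
facet normal 0.071 0.755 -0.651
outer loop
vertex -4.119 4.448 0.847
vertex -2.915 3.458 -0.169
vertex -4.445 3.989 0.279
endloop
endfacet
facet normal -0.071 -0.755 0.651
outer loop
vertex -4.53 3.083 1.061
vertex -2.675 3.011 1.181
vertex -4.205 3.542 1.629
endloop
endfacet
facet normal -0.407 -0.574 -0.710
outer loop
vertex -3.001 2.552 0.613
vertex -4.53 3.083 1.061
vertex -2.915 3.458 -0.169
endloop
endfacet
facet normal -0.071 -0.755 0.651
outer loop
vertex -3.001 2.552 0.613
vertex -2.675 3.011 1.181
vertex -4.53 3.083 1.061
endloop
endfacet
facet normal 0.407 0.574 0.710
outer loop
vertex -4.205 3.542 1.629
vertex -2.675 3.011 1.181
vertex -4.119 4.448 0.847
endloop
endfacet
facet normal 0.071 0.755 -0.651
outer loop
vertex -2.59 3.917 0.399
vertex -2.915 3.458 -0.169
vertex -4.119 4.448 0.847
endloop
endfacet
facet normal 0.408 0.574 0.710
outer loop
vertex -4.119 4.448 0.847
vertex -2.675 3.011 1.181
vertex -2.59 3.917 0.399
endloop
endfacet
facet normal 0.911 -0.316 -0.266
outer loop
vertex -2.59 3.917 0.399
vertex -3.001 2.552 0.613
vertex -2.915 3.458 -0.169
endloop
endfacet
facet normal 0.910 -0.316 -0.267
outer loop
vertex -2.675 3.011 1.181
vertex -3.001 2.552 0.613
vertex -2.59 3.917 0.399
endloop
endfacet
facet normal -0.625 0.387 -0.678
outer loop
vertex -1.89 1.273 -0.026
vertex -2.24 1.378 0.357
vertex -1.837 1.642 0.136
endloop
endfacet
facet normal 0.919 0.040 -0.393
outer loop
vertex -1.89 1.273 -0.026
vertex -1.837 1.642 0.136
vertex -1.24 0.762 1.443
endloop
endfacet
facet normal -0.625 0.386 -0.679
outer loop
vertex -1.837 1.642 0.136
vertex -2.24 1.378 0.357
vertex -2.021 1.856 0.427
endloop
endfacet
facet normal 0.790 0.611 0.050
outer loop
vertex -1.837 1.642 0.136
vertex -2.021 1.856 0.427
vertex -1.24 0.762 1.443
endloop
endfacet
facet normal -0.624 0.385 -0.680
outer loop
vertex -2.021 1.856 0.427
vertex -2.24 1.378 0.357
vertex -2.334 1.79 0.677
endloop
endfacet
facet normal 0.304 0.756 0.580
outer loop
vertex -2.021 1.856 0.427
vertex -2.334 1.79 0.677
vertex -1.24 0.762 1.443
endloop
endfacet
facet normal -0.626 0.384 -0.679
outer loop
vertex -2.334 1.79 0.677
vertex -2.24 1.378 0.357
vertex -2.591 1.483 0.74
endloop
endfacet
facet normal -0.251 0.392 0.885
outer loop
vertex -2.334 1.79 0.677
vertex -2.591 1.483 0.74
vertex -1.24 0.762 1.443
endloop
endfacet
facet normal -0.625 0.385 -0.679
outer loop
vertex -2.591 1.483 0.74
vertex -2.24 1.378 0.357
vertex -2.643 1.115 0.579
endloop
endfacet
facet normal -0.553 -0.267 0.789
outer loop
vertex -2.591 1.483 0.74
vertex -2.643 1.115 0.579
vertex -1.24 0.762 1.443
endloop
endfacet
facet normal -0.625 0.385 -0.679
outer loop
vertex -2.643 1.115 0.579
vertex -2.24 1.378 0.357
vertex -2.459 0.901 0.288
endloop
endfacet
facet normal -0.424 -0.836 0.347
outer loop
vertex -2.643 1.115 0.579
vertex -2.459 0.901 0.288
vertex -1.24 0.762 1.443
endloop
endfacet
facet normal -0.626 0.385 -0.678
outer loop
vertex -2.459 0.901 0.288
vertex -2.24 1.378 0.357
vertex -2.147 0.966 0.037
endloop
endfacet
facet normal 0.059 -0.982 -0.181
outer loop
vertex -2.459 0.901 0.288
vertex -2.147 0.966 0.037
vertex -1.24 0.762 1.443
endloop
endfacet
facet normal -0.626 0.385 -0.678
outer loop
vertex -2.147 0.966 0.037
vertex -2.24 1.378 0.357
vertex -1.89 1.273 -0.026
endloop
endfacet
facet normal 0.617 -0.617 -0.488
outer loop
vertex -2.147 0.966 0.037
vertex -1.89 1.273 -0.026
vertex -1.24 0.762 1.443
endloop
endfacet

endsolid


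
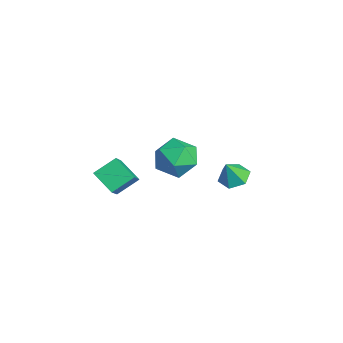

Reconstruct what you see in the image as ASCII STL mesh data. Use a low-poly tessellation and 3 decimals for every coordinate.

solid 
facet normal 0.220 0.962 -0.160
outer loop
vertex 2.886 1.478 -0.026
vertex 2.679 1.723 1.161
vertex 3.807 1.403 0.787
endloop
endfacet
facet normal 0.581 0.541 -0.608
outer loop
vertex 2.886 1.478 -0.026
vertex 3.807 1.403 0.787
vertex 3.688 0.546 -0.088
endloop
endfacet
facet normal 0.108 0.158 -0.981
outer loop
vertex 2.886 1.478 -0.026
vertex 3.688 0.546 -0.088
vertex 2.487 0.336 -0.254
endloop
endfacet
facet normal -0.546 0.343 -0.764
outer loop
vertex 2.886 1.478 -0.026
vertex 2.487 0.336 -0.254
vertex 1.864 1.064 0.518
endloop
endfacet
facet normal -0.477 0.841 -0.257
outer loop
vertex 2.886 1.478 -0.026
vertex 1.864 1.064 0.518
vertex 2.679 1.723 1.161
endloop
endfacet
facet normal 0.972 0.088 -0.218
outer loop
vertex 3.688 0.546 -0.088
vertex 3.807 1.403 0.787
vertex 3.976 0.216 1.062
endloop
endfacet
facet normal 0.386 0.771 0.506
outer loop
vertex 3.807 1.403 0.787
vertex 2.679 1.723 1.161
vertex 3.353 0.944 1.834
endloop
endfacet
facet normal -0.740 0.574 0.350
outer loop
vertex 2.679 1.723 1.161
vertex 1.864 1.064 0.518
vertex 2.152 0.734 1.668
endloop
endfacet
facet normal -0.852 -0.230 -0.470
outer loop
vertex 1.864 1.064 0.518
vertex 2.487 0.336 -0.254
vertex 2.033 -0.123 0.793
endloop
endfacet
facet normal 0.206 -0.531 -0.822
outer loop
vertex 2.487 0.336 -0.254
vertex 3.688 0.546 -0.088
vertex 3.161 -0.443 0.419
endloop
endfacet
facet normal 0.546 -0.343 0.764
outer loop
vertex 2.954 -0.198 1.606
vertex 3.976 0.216 1.062
vertex 3.353 0.944 1.834
endloop
endfacet
facet normal -0.108 -0.158 0.981
outer loop
vertex 2.954 -0.198 1.606
vertex 3.353 0.944 1.834
vertex 2.152 0.734 1.668
endloop
endfacet
facet normal -0.581 -0.541 0.608
outer loop
vertex 2.954 -0.198 1.606
vertex 2.152 0.734 1.668
vertex 2.033 -0.123 0.793
endloop
endfacet
facet normal -0.220 -0.962 0.160
outer loop
vertex 2.954 -0.198 1.606
vertex 2.033 -0.123 0.793
vertex 3.161 -0.443 0.419
endloop
endfacet
facet normal 0.477 -0.841 0.257
outer loop
vertex 2.954 -0.198 1.606
vertex 3.161 -0.443 0.419
vertex 3.976 0.216 1.062
endloop
endfacet
facet normal 0.852 0.230 0.470
outer loop
vertex 3.353 0.944 1.834
vertex 3.976 0.216 1.062
vertex 3.807 1.403 0.787
endloop
endfacet
facet normal -0.206 0.531 0.822
outer loop
vertex 2.152 0.734 1.668
vertex 3.353 0.944 1.834
vertex 2.679 1.723 1.161
endloop
endfacet
facet normal -0.972 -0.088 0.218
outer loop
vertex 2.033 -0.123 0.793
vertex 2.152 0.734 1.668
vertex 1.864 1.064 0.518
endloop
endfacet
facet normal -0.386 -0.771 -0.506
outer loop
vertex 3.161 -0.443 0.419
vertex 2.033 -0.123 0.793
vertex 2.487 0.336 -0.254
endloop
endfacet
facet normal 0.740 -0.574 -0.350
outer loop
vertex 3.976 0.216 1.062
vertex 3.161 -0.443 0.419
vertex 3.688 0.546 -0.088
endloop
endfacet
facet normal -0.686 0.305 -0.661
outer loop
vertex 0.372 -2.514 -1.682
vertex 0.207 -1.334 -0.966
vertex 1.406 -1.892 -2.468
endloop
endfacet
facet normal 0.119 -0.849 -0.515
outer loop
vertex 2.833 -2.526 -1.094
vertex 0.372 -2.514 -1.682
vertex 1.406 -1.892 -2.468
endloop
endfacet
facet normal -0.686 0.304 -0.661
outer loop
vertex 1.406 -1.892 -2.468
vertex 0.207 -1.334 -0.966
vertex 1.241 -0.712 -1.753
endloop
endfacet
facet normal 0.718 0.431 -0.546
outer loop
vertex 1.241 -0.712 -1.753
vertex 2.833 -2.526 -1.094
vertex 1.406 -1.892 -2.468
endloop
endfacet
facet normal -0.718 -0.432 0.546
outer loop
vertex 0.372 -2.514 -1.682
vertex 1.634 -1.968 0.408
vertex 0.207 -1.334 -0.966
endloop
endfacet
facet normal 0.119 -0.849 -0.515
outer loop
vertex 1.799 -3.148 -0.307
vertex 0.372 -2.514 -1.682
vertex 2.833 -2.526 -1.094
endloop
endfacet
facet normal -0.718 -0.431 0.546
outer loop
vertex 1.799 -3.148 -0.307
vertex 1.634 -1.968 0.408
vertex 0.372 -2.514 -1.682
endloop
endfacet
facet normal -0.119 0.849 0.515
outer loop
vertex 0.207 -1.334 -0.966
vertex 1.634 -1.968 0.408
vertex 1.241 -0.712 -1.753
endloop
endfacet
facet normal 0.718 0.432 -0.546
outer loop
vertex 2.668 -1.346 -0.378
vertex 2.833 -2.526 -1.094
vertex 1.241 -0.712 -1.753
endloop
endfacet
facet normal -0.119 0.849 0.515
outer loop
vertex 1.241 -0.712 -1.753
vertex 1.634 -1.968 0.408
vertex 2.668 -1.346 -0.378
endloop
endfacet
facet normal 0.686 -0.305 0.661
outer loop
vertex 2.668 -1.346 -0.378
vertex 1.799 -3.148 -0.307
vertex 2.833 -2.526 -1.094
endloop
endfacet
facet normal 0.686 -0.305 0.661
outer loop
vertex 1.634 -1.968 0.408
vertex 1.799 -3.148 -0.307
vertex 2.668 -1.346 -0.378
endloop
endfacet
facet normal -0.184 0.392 -0.902
outer loop
vertex 1.929 3.663 -2.933
vertex 1.287 4.142 -2.594
vertex 2.097 4.458 -2.622
endloop
endfacet
facet normal 0.930 -0.286 0.230
outer loop
vertex 1.929 3.663 -2.933
vertex 2.097 4.458 -2.622
vertex 1.533 3.618 -1.386
endloop
endfacet
facet normal -0.184 0.391 -0.902
outer loop
vertex 2.097 4.458 -2.622
vertex 1.287 4.142 -2.594
vertex 1.455 4.937 -2.284
endloop
endfacet
facet normal 0.655 0.451 0.606
outer loop
vertex 2.097 4.458 -2.622
vertex 1.455 4.937 -2.284
vertex 1.533 3.618 -1.386
endloop
endfacet
facet normal -0.185 0.391 -0.902
outer loop
vertex 1.455 4.937 -2.284
vertex 1.287 4.142 -2.594
vertex 0.645 4.621 -2.255
endloop
endfacet
facet normal -0.184 0.546 0.818
outer loop
vertex 1.455 4.937 -2.284
vertex 0.645 4.621 -2.255
vertex 1.533 3.618 -1.386
endloop
endfacet
facet normal -0.184 0.392 -0.902
outer loop
vertex 0.645 4.621 -2.255
vertex 1.287 4.142 -2.594
vertex 0.477 3.826 -2.566
endloop
endfacet
facet normal -0.750 -0.097 0.654
outer loop
vertex 0.645 4.621 -2.255
vertex 0.477 3.826 -2.566
vertex 1.533 3.618 -1.386
endloop
endfacet
facet normal -0.184 0.392 -0.902
outer loop
vertex 0.477 3.826 -2.566
vertex 1.287 4.142 -2.594
vertex 1.119 3.347 -2.905
endloop
endfacet
facet normal -0.476 -0.834 0.278
outer loop
vertex 0.477 3.826 -2.566
vertex 1.119 3.347 -2.905
vertex 1.533 3.618 -1.386
endloop
endfacet
facet normal -0.184 0.392 -0.902
outer loop
vertex 1.119 3.347 -2.905
vertex 1.287 4.142 -2.594
vertex 1.929 3.663 -2.933
endloop
endfacet
facet normal 0.365 -0.929 0.066
outer loop
vertex 1.119 3.347 -2.905
vertex 1.929 3.663 -2.933
vertex 1.533 3.618 -1.386
endloop
endfacet

endsolid


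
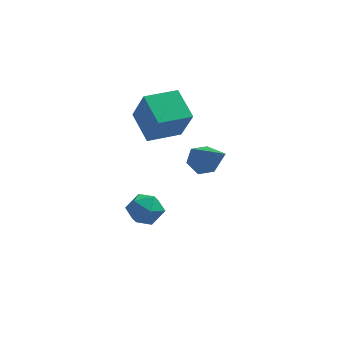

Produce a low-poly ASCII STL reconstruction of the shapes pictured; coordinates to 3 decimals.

solid 
facet normal -0.789 0.226 0.571
outer loop
vertex -3.003 -0.919 -2.156
vertex -2.587 -1.294 -1.432
vertex -2.468 -0.407 -1.619
endloop
endfacet
facet normal -0.712 0.701 0.042
outer loop
vertex -3.003 -0.919 -2.156
vertex -2.468 -0.407 -1.619
vertex -2.428 -0.312 -2.528
endloop
endfacet
facet normal -0.739 0.346 -0.578
outer loop
vertex -3.003 -0.919 -2.156
vertex -2.428 -0.312 -2.528
vertex -2.523 -1.141 -2.903
endloop
endfacet
facet normal -0.833 -0.346 -0.432
outer loop
vertex -3.003 -0.919 -2.156
vertex -2.523 -1.141 -2.903
vertex -2.622 -1.748 -2.226
endloop
endfacet
facet normal -0.864 -0.420 0.278
outer loop
vertex -3.003 -0.919 -2.156
vertex -2.622 -1.748 -2.226
vertex -2.587 -1.294 -1.432
endloop
endfacet
facet normal -0.065 0.993 0.101
outer loop
vertex -2.428 -0.312 -2.528
vertex -2.468 -0.407 -1.619
vertex -1.658 -0.312 -2.034
endloop
endfacet
facet normal -0.189 0.227 0.955
outer loop
vertex -2.468 -0.407 -1.619
vertex -2.587 -1.294 -1.432
vertex -1.757 -0.919 -1.357
endloop
endfacet
facet normal -0.309 -0.820 0.482
outer loop
vertex -2.587 -1.294 -1.432
vertex -2.622 -1.748 -2.226
vertex -1.852 -1.748 -1.732
endloop
endfacet
facet normal -0.259 -0.700 -0.666
outer loop
vertex -2.622 -1.748 -2.226
vertex -2.523 -1.141 -2.903
vertex -1.812 -1.653 -2.641
endloop
endfacet
facet normal -0.108 0.420 -0.901
outer loop
vertex -2.523 -1.141 -2.903
vertex -2.428 -0.312 -2.528
vertex -1.693 -0.766 -2.828
endloop
endfacet
facet normal 0.833 0.346 0.432
outer loop
vertex -1.277 -1.141 -2.104
vertex -1.658 -0.312 -2.034
vertex -1.757 -0.919 -1.357
endloop
endfacet
facet normal 0.739 -0.346 0.578
outer loop
vertex -1.277 -1.141 -2.104
vertex -1.757 -0.919 -1.357
vertex -1.852 -1.748 -1.732
endloop
endfacet
facet normal 0.712 -0.701 -0.042
outer loop
vertex -1.277 -1.141 -2.104
vertex -1.852 -1.748 -1.732
vertex -1.812 -1.653 -2.641
endloop
endfacet
facet normal 0.789 -0.226 -0.571
outer loop
vertex -1.277 -1.141 -2.104
vertex -1.812 -1.653 -2.641
vertex -1.693 -0.766 -2.828
endloop
endfacet
facet normal 0.864 0.420 -0.278
outer loop
vertex -1.277 -1.141 -2.104
vertex -1.693 -0.766 -2.828
vertex -1.658 -0.312 -2.034
endloop
endfacet
facet normal 0.259 0.700 0.666
outer loop
vertex -1.757 -0.919 -1.357
vertex -1.658 -0.312 -2.034
vertex -2.468 -0.407 -1.619
endloop
endfacet
facet normal 0.108 -0.420 0.901
outer loop
vertex -1.852 -1.748 -1.732
vertex -1.757 -0.919 -1.357
vertex -2.587 -1.294 -1.432
endloop
endfacet
facet normal 0.065 -0.993 -0.101
outer loop
vertex -1.812 -1.653 -2.641
vertex -1.852 -1.748 -1.732
vertex -2.622 -1.748 -2.226
endloop
endfacet
facet normal 0.189 -0.227 -0.955
outer loop
vertex -1.693 -0.766 -2.828
vertex -1.812 -1.653 -2.641
vertex -2.523 -1.141 -2.903
endloop
endfacet
facet normal 0.309 0.820 -0.482
outer loop
vertex -1.658 -0.312 -2.034
vertex -1.693 -0.766 -2.828
vertex -2.428 -0.312 -2.528
endloop
endfacet
facet normal -0.456 0.621 -0.637
outer loop
vertex 0.847 -2.625 1.578
vertex 0.36 -2.432 2.115
vertex 0.999 -2.047 2.033
endloop
endfacet
facet normal 0.962 -0.039 -0.272
outer loop
vertex 0.847 -2.625 1.578
vertex 0.999 -2.047 2.033
vertex 1.34 -3.768 3.485
endloop
endfacet
facet normal -0.456 0.622 -0.637
outer loop
vertex 0.999 -2.047 2.033
vertex 0.36 -2.432 2.115
vertex 0.511 -1.855 2.57
endloop
endfacet
facet normal 0.714 0.529 0.459
outer loop
vertex 0.999 -2.047 2.033
vertex 0.511 -1.855 2.57
vertex 1.34 -3.768 3.485
endloop
endfacet
facet normal -0.455 0.622 -0.637
outer loop
vertex 0.511 -1.855 2.57
vertex 0.36 -2.432 2.115
vertex -0.128 -2.24 2.651
endloop
endfacet
facet normal -0.117 0.387 0.915
outer loop
vertex 0.511 -1.855 2.57
vertex -0.128 -2.24 2.651
vertex 1.34 -3.768 3.485
endloop
endfacet
facet normal -0.456 0.621 -0.638
outer loop
vertex -0.128 -2.24 2.651
vertex 0.36 -2.432 2.115
vertex -0.279 -2.817 2.197
endloop
endfacet
facet normal -0.698 -0.321 0.640
outer loop
vertex -0.128 -2.24 2.651
vertex -0.279 -2.817 2.197
vertex 1.34 -3.768 3.485
endloop
endfacet
facet normal -0.456 0.622 -0.637
outer loop
vertex -0.279 -2.817 2.197
vertex 0.36 -2.432 2.115
vertex 0.209 -3.009 1.66
endloop
endfacet
facet normal -0.450 -0.889 -0.091
outer loop
vertex -0.279 -2.817 2.197
vertex 0.209 -3.009 1.66
vertex 1.34 -3.768 3.485
endloop
endfacet
facet normal -0.456 0.622 -0.637
outer loop
vertex 0.209 -3.009 1.66
vertex 0.36 -2.432 2.115
vertex 0.847 -2.625 1.578
endloop
endfacet
facet normal 0.379 -0.747 -0.546
outer loop
vertex 0.209 -3.009 1.66
vertex 0.847 -2.625 1.578
vertex 1.34 -3.768 3.485
endloop
endfacet
facet normal -0.851 -0.523 0.056
outer loop
vertex -1.562 -1.01 3.338
vertex -2.281 0.245 4.132
vertex -2.106 -0.297 1.719
endloop
endfacet
facet normal 0.436 -0.761 -0.481
outer loop
vertex -0.719 0.555 1.628
vertex -1.562 -1.01 3.338
vertex -2.106 -0.297 1.719
endloop
endfacet
facet normal -0.851 -0.523 0.056
outer loop
vertex -2.106 -0.297 1.719
vertex -2.281 0.245 4.132
vertex -2.825 0.958 2.514
endloop
endfacet
facet normal -0.294 0.385 -0.875
outer loop
vertex -2.825 0.958 2.514
vertex -0.719 0.555 1.628
vertex -2.106 -0.297 1.719
endloop
endfacet
facet normal 0.294 -0.385 0.875
outer loop
vertex -1.562 -1.01 3.338
vertex -0.894 1.097 4.041
vertex -2.281 0.245 4.132
endloop
endfacet
facet normal 0.435 -0.761 -0.482
outer loop
vertex -0.175 -0.158 3.246
vertex -1.562 -1.01 3.338
vertex -0.719 0.555 1.628
endloop
endfacet
facet normal 0.295 -0.385 0.875
outer loop
vertex -0.175 -0.158 3.246
vertex -0.894 1.097 4.041
vertex -1.562 -1.01 3.338
endloop
endfacet
facet normal -0.436 0.761 0.482
outer loop
vertex -2.281 0.245 4.132
vertex -0.894 1.097 4.041
vertex -2.825 0.958 2.514
endloop
endfacet
facet normal -0.294 0.385 -0.875
outer loop
vertex -1.438 1.81 2.422
vertex -0.719 0.555 1.628
vertex -2.825 0.958 2.514
endloop
endfacet
facet normal -0.435 0.761 0.481
outer loop
vertex -2.825 0.958 2.514
vertex -0.894 1.097 4.041
vertex -1.438 1.81 2.422
endloop
endfacet
facet normal 0.851 0.523 -0.056
outer loop
vertex -1.438 1.81 2.422
vertex -0.175 -0.158 3.246
vertex -0.719 0.555 1.628
endloop
endfacet
facet normal 0.851 0.523 -0.056
outer loop
vertex -0.894 1.097 4.041
vertex -0.175 -0.158 3.246
vertex -1.438 1.81 2.422
endloop
endfacet

endsolid


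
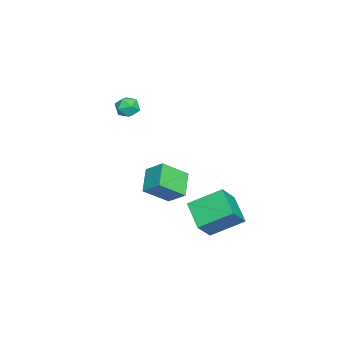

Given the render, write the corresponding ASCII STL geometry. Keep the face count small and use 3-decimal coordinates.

solid 
facet normal -0.619 0.278 -0.735
outer loop
vertex 2.618 1.232 -4.093
vertex 2.219 2.823 -3.154
vertex 3.851 1.986 -4.846
endloop
endfacet
facet normal 0.211 -0.842 -0.497
outer loop
vertex 4.761 1.577 -3.766
vertex 2.618 1.232 -4.093
vertex 3.851 1.986 -4.846
endloop
endfacet
facet normal -0.619 0.278 -0.735
outer loop
vertex 3.851 1.986 -4.846
vertex 2.219 2.823 -3.154
vertex 3.452 3.577 -3.907
endloop
endfacet
facet normal 0.757 0.463 -0.462
outer loop
vertex 3.452 3.577 -3.907
vertex 4.761 1.577 -3.766
vertex 3.851 1.986 -4.846
endloop
endfacet
facet normal -0.757 -0.463 0.462
outer loop
vertex 2.618 1.232 -4.093
vertex 3.129 2.414 -2.074
vertex 2.219 2.823 -3.154
endloop
endfacet
facet normal 0.211 -0.842 -0.497
outer loop
vertex 3.528 0.823 -3.013
vertex 2.618 1.232 -4.093
vertex 4.761 1.577 -3.766
endloop
endfacet
facet normal -0.757 -0.463 0.462
outer loop
vertex 3.528 0.823 -3.013
vertex 3.129 2.414 -2.074
vertex 2.618 1.232 -4.093
endloop
endfacet
facet normal -0.211 0.842 0.497
outer loop
vertex 2.219 2.823 -3.154
vertex 3.129 2.414 -2.074
vertex 3.452 3.577 -3.907
endloop
endfacet
facet normal 0.757 0.463 -0.462
outer loop
vertex 4.362 3.168 -2.827
vertex 4.761 1.577 -3.766
vertex 3.452 3.577 -3.907
endloop
endfacet
facet normal -0.211 0.842 0.497
outer loop
vertex 3.452 3.577 -3.907
vertex 3.129 2.414 -2.074
vertex 4.362 3.168 -2.827
endloop
endfacet
facet normal 0.619 -0.278 0.735
outer loop
vertex 4.362 3.168 -2.827
vertex 3.528 0.823 -3.013
vertex 4.761 1.577 -3.766
endloop
endfacet
facet normal 0.619 -0.278 0.735
outer loop
vertex 3.129 2.414 -2.074
vertex 3.528 0.823 -3.013
vertex 4.362 3.168 -2.827
endloop
endfacet
facet normal 0.241 0.335 0.911
outer loop
vertex -2.906 -3.069 0.013
vertex -2.59 -3.694 0.159
vertex -2.213 -3.163 -0.136
endloop
endfacet
facet normal 0.213 0.872 0.441
outer loop
vertex -2.906 -3.069 0.013
vertex -2.213 -3.163 -0.136
vertex -2.636 -2.824 -0.602
endloop
endfacet
facet normal -0.442 0.883 0.158
outer loop
vertex -2.906 -3.069 0.013
vertex -2.636 -2.824 -0.602
vertex -3.275 -3.145 -0.595
endloop
endfacet
facet normal -0.819 0.352 0.453
outer loop
vertex -2.906 -3.069 0.013
vertex -3.275 -3.145 -0.595
vertex -3.246 -3.683 -0.124
endloop
endfacet
facet normal -0.396 0.014 0.918
outer loop
vertex -2.906 -3.069 0.013
vertex -3.246 -3.683 -0.124
vertex -2.59 -3.694 0.159
endloop
endfacet
facet normal 0.677 0.731 -0.083
outer loop
vertex -2.636 -2.824 -0.602
vertex -2.213 -3.163 -0.136
vertex -2.154 -3.297 -0.836
endloop
endfacet
facet normal 0.722 -0.136 0.678
outer loop
vertex -2.213 -3.163 -0.136
vertex -2.59 -3.694 0.159
vertex -2.125 -3.835 -0.365
endloop
endfacet
facet normal -0.308 -0.655 0.689
outer loop
vertex -2.59 -3.694 0.159
vertex -3.246 -3.683 -0.124
vertex -2.764 -4.156 -0.358
endloop
endfacet
facet normal -0.992 -0.109 -0.063
outer loop
vertex -3.246 -3.683 -0.124
vertex -3.275 -3.145 -0.595
vertex -3.187 -3.817 -0.824
endloop
endfacet
facet normal -0.382 0.749 -0.541
outer loop
vertex -3.275 -3.145 -0.595
vertex -2.636 -2.824 -0.602
vertex -2.81 -3.286 -1.119
endloop
endfacet
facet normal 0.819 -0.352 -0.453
outer loop
vertex -2.494 -3.911 -0.973
vertex -2.154 -3.297 -0.836
vertex -2.125 -3.835 -0.365
endloop
endfacet
facet normal 0.442 -0.883 -0.158
outer loop
vertex -2.494 -3.911 -0.973
vertex -2.125 -3.835 -0.365
vertex -2.764 -4.156 -0.358
endloop
endfacet
facet normal -0.213 -0.872 -0.441
outer loop
vertex -2.494 -3.911 -0.973
vertex -2.764 -4.156 -0.358
vertex -3.187 -3.817 -0.824
endloop
endfacet
facet normal -0.241 -0.335 -0.911
outer loop
vertex -2.494 -3.911 -0.973
vertex -3.187 -3.817 -0.824
vertex -2.81 -3.286 -1.119
endloop
endfacet
facet normal 0.396 -0.014 -0.918
outer loop
vertex -2.494 -3.911 -0.973
vertex -2.81 -3.286 -1.119
vertex -2.154 -3.297 -0.836
endloop
endfacet
facet normal 0.992 0.109 0.063
outer loop
vertex -2.125 -3.835 -0.365
vertex -2.154 -3.297 -0.836
vertex -2.213 -3.163 -0.136
endloop
endfacet
facet normal 0.382 -0.749 0.541
outer loop
vertex -2.764 -4.156 -0.358
vertex -2.125 -3.835 -0.365
vertex -2.59 -3.694 0.159
endloop
endfacet
facet normal -0.677 -0.731 0.083
outer loop
vertex -3.187 -3.817 -0.824
vertex -2.764 -4.156 -0.358
vertex -3.246 -3.683 -0.124
endloop
endfacet
facet normal -0.722 0.136 -0.678
outer loop
vertex -2.81 -3.286 -1.119
vertex -3.187 -3.817 -0.824
vertex -3.275 -3.145 -0.595
endloop
endfacet
facet normal 0.308 0.655 -0.689
outer loop
vertex -2.154 -3.297 -0.836
vertex -2.81 -3.286 -1.119
vertex -2.636 -2.824 -0.602
endloop
endfacet
facet normal -0.860 -0.082 0.503
outer loop
vertex 0.397 -1.852 -2.936
vertex 0.754 -0.951 -2.178
vertex -0.299 -0.73 -3.942
endloop
endfacet
facet normal -0.290 -0.732 -0.616
outer loop
vertex 0.966 -0.609 -4.682
vertex 0.397 -1.852 -2.936
vertex -0.299 -0.73 -3.942
endloop
endfacet
facet normal -0.860 -0.082 0.503
outer loop
vertex -0.299 -0.73 -3.942
vertex 0.754 -0.951 -2.178
vertex 0.058 0.171 -3.185
endloop
endfacet
facet normal -0.419 0.676 -0.606
outer loop
vertex 0.058 0.171 -3.185
vertex 0.966 -0.609 -4.682
vertex -0.299 -0.73 -3.942
endloop
endfacet
facet normal 0.419 -0.676 0.606
outer loop
vertex 0.397 -1.852 -2.936
vertex 2.019 -0.83 -2.918
vertex 0.754 -0.951 -2.178
endloop
endfacet
facet normal -0.290 -0.733 -0.616
outer loop
vertex 1.662 -1.731 -3.675
vertex 0.397 -1.852 -2.936
vertex 0.966 -0.609 -4.682
endloop
endfacet
facet normal 0.419 -0.676 0.607
outer loop
vertex 1.662 -1.731 -3.675
vertex 2.019 -0.83 -2.918
vertex 0.397 -1.852 -2.936
endloop
endfacet
facet normal 0.290 0.733 0.616
outer loop
vertex 0.754 -0.951 -2.178
vertex 2.019 -0.83 -2.918
vertex 0.058 0.171 -3.185
endloop
endfacet
facet normal -0.419 0.676 -0.606
outer loop
vertex 1.323 0.292 -3.924
vertex 0.966 -0.609 -4.682
vertex 0.058 0.171 -3.185
endloop
endfacet
facet normal 0.290 0.732 0.616
outer loop
vertex 0.058 0.171 -3.185
vertex 2.019 -0.83 -2.918
vertex 1.323 0.292 -3.924
endloop
endfacet
facet normal 0.860 0.082 -0.503
outer loop
vertex 1.323 0.292 -3.924
vertex 1.662 -1.731 -3.675
vertex 0.966 -0.609 -4.682
endloop
endfacet
facet normal 0.860 0.082 -0.503
outer loop
vertex 2.019 -0.83 -2.918
vertex 1.662 -1.731 -3.675
vertex 1.323 0.292 -3.924
endloop
endfacet

endsolid


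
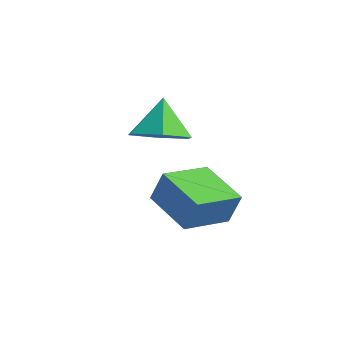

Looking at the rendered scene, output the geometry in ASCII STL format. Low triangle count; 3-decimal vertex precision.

solid 
facet normal 0.295 -0.567 -0.769
outer loop
vertex -1.355 0.446 -3.096
vertex -2.377 0.229 -3.328
vertex -1.896 1.078 -3.769
endloop
endfacet
facet normal 0.525 0.789 0.319
outer loop
vertex -1.355 0.446 -3.096
vertex -1.896 1.078 -3.769
vertex -2.803 1.051 -2.212
endloop
endfacet
facet normal 0.294 -0.567 -0.770
outer loop
vertex -1.896 1.078 -3.769
vertex -2.377 0.229 -3.328
vertex -2.918 0.861 -4.0
endloop
endfacet
facet normal -0.187 0.978 -0.092
outer loop
vertex -1.896 1.078 -3.769
vertex -2.918 0.861 -4.0
vertex -2.803 1.051 -2.212
endloop
endfacet
facet normal 0.295 -0.566 -0.770
outer loop
vertex -2.918 0.861 -4.0
vertex -2.377 0.229 -3.328
vertex -3.398 0.012 -3.559
endloop
endfacet
facet normal -0.870 0.494 0.003
outer loop
vertex -2.918 0.861 -4.0
vertex -3.398 0.012 -3.559
vertex -2.803 1.051 -2.212
endloop
endfacet
facet normal 0.295 -0.567 -0.769
outer loop
vertex -3.398 0.012 -3.559
vertex -2.377 0.229 -3.328
vertex -2.857 -0.619 -2.887
endloop
endfacet
facet normal -0.842 -0.179 0.510
outer loop
vertex -3.398 0.012 -3.559
vertex -2.857 -0.619 -2.887
vertex -2.803 1.051 -2.212
endloop
endfacet
facet normal 0.294 -0.567 -0.769
outer loop
vertex -2.857 -0.619 -2.887
vertex -2.377 0.229 -3.328
vertex -1.835 -0.403 -2.655
endloop
endfacet
facet normal -0.131 -0.368 0.921
outer loop
vertex -2.857 -0.619 -2.887
vertex -1.835 -0.403 -2.655
vertex -2.803 1.051 -2.212
endloop
endfacet
facet normal 0.295 -0.566 -0.769
outer loop
vertex -1.835 -0.403 -2.655
vertex -2.377 0.229 -3.328
vertex -1.355 0.446 -3.096
endloop
endfacet
facet normal 0.552 0.116 0.825
outer loop
vertex -1.835 -0.403 -2.655
vertex -1.355 0.446 -3.096
vertex -2.803 1.051 -2.212
endloop
endfacet
facet normal -0.924 0.343 0.168
outer loop
vertex -0.528 -2.306 -2.641
vertex -0.036 -0.735 -3.138
vertex -0.806 -2.546 -3.678
endloop
endfacet
facet normal -0.286 -0.914 0.288
outer loop
vertex 0.756 -3.125 -3.962
vertex -0.528 -2.306 -2.641
vertex -0.806 -2.546 -3.678
endloop
endfacet
facet normal -0.924 0.343 0.169
outer loop
vertex -0.806 -2.546 -3.678
vertex -0.036 -0.735 -3.138
vertex -0.314 -0.975 -4.174
endloop
endfacet
facet normal -0.252 -0.219 -0.943
outer loop
vertex -0.314 -0.975 -4.174
vertex 0.756 -3.125 -3.962
vertex -0.806 -2.546 -3.678
endloop
endfacet
facet normal 0.253 0.219 0.942
outer loop
vertex -0.528 -2.306 -2.641
vertex 1.526 -1.314 -3.422
vertex -0.036 -0.735 -3.138
endloop
endfacet
facet normal -0.286 -0.914 0.288
outer loop
vertex 1.034 -2.885 -2.926
vertex -0.528 -2.306 -2.641
vertex 0.756 -3.125 -3.962
endloop
endfacet
facet normal 0.253 0.218 0.943
outer loop
vertex 1.034 -2.885 -2.926
vertex 1.526 -1.314 -3.422
vertex -0.528 -2.306 -2.641
endloop
endfacet
facet normal 0.286 0.914 -0.288
outer loop
vertex -0.036 -0.735 -3.138
vertex 1.526 -1.314 -3.422
vertex -0.314 -0.975 -4.174
endloop
endfacet
facet normal -0.253 -0.219 -0.942
outer loop
vertex 1.248 -1.554 -4.459
vertex 0.756 -3.125 -3.962
vertex -0.314 -0.975 -4.174
endloop
endfacet
facet normal 0.286 0.914 -0.288
outer loop
vertex -0.314 -0.975 -4.174
vertex 1.526 -1.314 -3.422
vertex 1.248 -1.554 -4.459
endloop
endfacet
facet normal 0.924 -0.343 -0.169
outer loop
vertex 1.248 -1.554 -4.459
vertex 1.034 -2.885 -2.926
vertex 0.756 -3.125 -3.962
endloop
endfacet
facet normal 0.924 -0.343 -0.168
outer loop
vertex 1.526 -1.314 -3.422
vertex 1.034 -2.885 -2.926
vertex 1.248 -1.554 -4.459
endloop
endfacet

endsolid


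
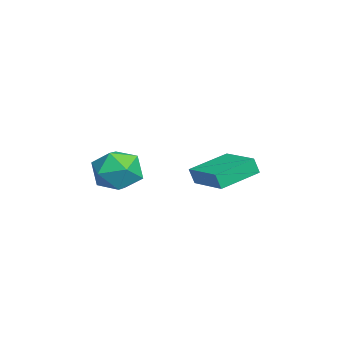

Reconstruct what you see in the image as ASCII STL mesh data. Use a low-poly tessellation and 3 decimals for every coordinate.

solid 
facet normal -0.836 -0.523 -0.168
outer loop
vertex 1.922 0.193 3.153
vertex 0.834 1.774 3.642
vertex 1.926 0.435 2.38
endloop
endfacet
facet normal 0.549 -0.798 -0.247
outer loop
vertex 3.606 1.486 2.718
vertex 1.922 0.193 3.153
vertex 1.926 0.435 2.38
endloop
endfacet
facet normal -0.836 -0.522 -0.169
outer loop
vertex 1.926 0.435 2.38
vertex 0.834 1.774 3.642
vertex 0.839 2.016 2.869
endloop
endfacet
facet normal 0.005 0.299 -0.954
outer loop
vertex 0.839 2.016 2.869
vertex 3.606 1.486 2.718
vertex 1.926 0.435 2.38
endloop
endfacet
facet normal -0.005 -0.299 0.954
outer loop
vertex 1.922 0.193 3.153
vertex 2.514 2.825 3.98
vertex 0.834 1.774 3.642
endloop
endfacet
facet normal 0.549 -0.798 -0.246
outer loop
vertex 3.601 1.244 3.491
vertex 1.922 0.193 3.153
vertex 3.606 1.486 2.718
endloop
endfacet
facet normal -0.005 -0.299 0.954
outer loop
vertex 3.601 1.244 3.491
vertex 2.514 2.825 3.98
vertex 1.922 0.193 3.153
endloop
endfacet
facet normal -0.549 0.799 0.246
outer loop
vertex 0.834 1.774 3.642
vertex 2.514 2.825 3.98
vertex 0.839 2.016 2.869
endloop
endfacet
facet normal 0.005 0.299 -0.954
outer loop
vertex 2.518 3.067 3.207
vertex 3.606 1.486 2.718
vertex 0.839 2.016 2.869
endloop
endfacet
facet normal -0.549 0.798 0.247
outer loop
vertex 0.839 2.016 2.869
vertex 2.514 2.825 3.98
vertex 2.518 3.067 3.207
endloop
endfacet
facet normal 0.836 0.523 0.169
outer loop
vertex 2.518 3.067 3.207
vertex 3.601 1.244 3.491
vertex 3.606 1.486 2.718
endloop
endfacet
facet normal 0.836 0.523 0.168
outer loop
vertex 2.514 2.825 3.98
vertex 3.601 1.244 3.491
vertex 2.518 3.067 3.207
endloop
endfacet
facet normal -0.332 -0.523 0.785
outer loop
vertex 2.668 -2.76 4.436
vertex 3.239 -3.722 4.037
vertex 3.789 -2.967 4.772
endloop
endfacet
facet normal -0.255 0.167 0.953
outer loop
vertex 2.668 -2.76 4.436
vertex 3.789 -2.967 4.772
vertex 3.448 -1.865 4.488
endloop
endfacet
facet normal -0.663 0.548 0.510
outer loop
vertex 2.668 -2.76 4.436
vertex 3.448 -1.865 4.488
vertex 2.688 -1.938 3.578
endloop
endfacet
facet normal -0.993 0.095 0.068
outer loop
vertex 2.668 -2.76 4.436
vertex 2.688 -1.938 3.578
vertex 2.559 -3.086 3.299
endloop
endfacet
facet normal -0.789 -0.567 0.238
outer loop
vertex 2.668 -2.76 4.436
vertex 2.559 -3.086 3.299
vertex 3.239 -3.722 4.037
endloop
endfacet
facet normal 0.426 0.347 0.835
outer loop
vertex 3.448 -1.865 4.488
vertex 3.789 -2.967 4.772
vertex 4.501 -2.274 4.121
endloop
endfacet
facet normal 0.301 -0.769 0.565
outer loop
vertex 3.789 -2.967 4.772
vertex 3.239 -3.722 4.037
vertex 4.372 -3.422 3.842
endloop
endfacet
facet normal -0.438 -0.840 -0.320
outer loop
vertex 3.239 -3.722 4.037
vertex 2.559 -3.086 3.299
vertex 3.612 -3.495 2.932
endloop
endfacet
facet normal -0.769 0.231 -0.595
outer loop
vertex 2.559 -3.086 3.299
vertex 2.688 -1.938 3.578
vertex 3.271 -2.393 2.648
endloop
endfacet
facet normal -0.235 0.965 0.119
outer loop
vertex 2.688 -1.938 3.578
vertex 3.448 -1.865 4.488
vertex 3.821 -1.638 3.383
endloop
endfacet
facet normal 0.993 -0.095 -0.068
outer loop
vertex 4.392 -2.6 2.984
vertex 4.501 -2.274 4.121
vertex 4.372 -3.422 3.842
endloop
endfacet
facet normal 0.663 -0.548 -0.510
outer loop
vertex 4.392 -2.6 2.984
vertex 4.372 -3.422 3.842
vertex 3.612 -3.495 2.932
endloop
endfacet
facet normal 0.255 -0.167 -0.953
outer loop
vertex 4.392 -2.6 2.984
vertex 3.612 -3.495 2.932
vertex 3.271 -2.393 2.648
endloop
endfacet
facet normal 0.332 0.523 -0.785
outer loop
vertex 4.392 -2.6 2.984
vertex 3.271 -2.393 2.648
vertex 3.821 -1.638 3.383
endloop
endfacet
facet normal 0.789 0.567 -0.238
outer loop
vertex 4.392 -2.6 2.984
vertex 3.821 -1.638 3.383
vertex 4.501 -2.274 4.121
endloop
endfacet
facet normal 0.769 -0.231 0.595
outer loop
vertex 4.372 -3.422 3.842
vertex 4.501 -2.274 4.121
vertex 3.789 -2.967 4.772
endloop
endfacet
facet normal 0.235 -0.965 -0.119
outer loop
vertex 3.612 -3.495 2.932
vertex 4.372 -3.422 3.842
vertex 3.239 -3.722 4.037
endloop
endfacet
facet normal -0.426 -0.347 -0.835
outer loop
vertex 3.271 -2.393 2.648
vertex 3.612 -3.495 2.932
vertex 2.559 -3.086 3.299
endloop
endfacet
facet normal -0.301 0.769 -0.565
outer loop
vertex 3.821 -1.638 3.383
vertex 3.271 -2.393 2.648
vertex 2.688 -1.938 3.578
endloop
endfacet
facet normal 0.438 0.840 0.320
outer loop
vertex 4.501 -2.274 4.121
vertex 3.821 -1.638 3.383
vertex 3.448 -1.865 4.488
endloop
endfacet

endsolid


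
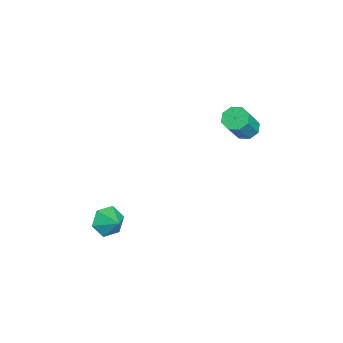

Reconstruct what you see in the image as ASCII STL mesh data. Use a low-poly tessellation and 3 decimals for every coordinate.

solid 
facet normal -0.525 0.285 -0.802
outer loop
vertex 0.597 3.553 1.846
vertex -0.065 3.362 2.212
vertex 0.368 4.008 2.158
endloop
endfacet
facet normal 0.760 0.582 -0.291
outer loop
vertex 0.597 3.553 1.846
vertex 0.368 4.008 2.158
vertex 1.747 2.929 3.602
endloop
endfacet
facet normal 0.760 0.581 -0.292
outer loop
vertex 1.747 2.929 3.602
vertex 0.368 4.008 2.158
vertex 1.519 3.384 3.914
endloop
endfacet
facet normal 0.526 -0.286 0.801
outer loop
vertex 1.747 2.929 3.602
vertex 1.519 3.384 3.914
vertex 1.085 2.738 3.968
endloop
endfacet
facet normal -0.525 0.285 -0.802
outer loop
vertex 0.368 4.008 2.158
vertex -0.065 3.362 2.212
vertex -0.114 4.085 2.501
endloop
endfacet
facet normal 0.267 0.950 0.162
outer loop
vertex 0.368 4.008 2.158
vertex -0.114 4.085 2.501
vertex 1.519 3.384 3.914
endloop
endfacet
facet normal 0.267 0.950 0.163
outer loop
vertex 1.519 3.384 3.914
vertex -0.114 4.085 2.501
vertex 1.036 3.461 4.257
endloop
endfacet
facet normal 0.524 -0.285 0.802
outer loop
vertex 1.519 3.384 3.914
vertex 1.036 3.461 4.257
vertex 1.085 2.738 3.968
endloop
endfacet
facet normal -0.525 0.285 -0.802
outer loop
vertex -0.114 4.085 2.501
vertex -0.065 3.362 2.212
vertex -0.568 3.738 2.675
endloop
endfacet
facet normal -0.383 0.762 0.522
outer loop
vertex -0.114 4.085 2.501
vertex -0.568 3.738 2.675
vertex 1.036 3.461 4.257
endloop
endfacet
facet normal -0.383 0.762 0.522
outer loop
vertex 1.036 3.461 4.257
vertex -0.568 3.738 2.675
vertex 0.583 3.114 4.431
endloop
endfacet
facet normal 0.526 -0.285 0.801
outer loop
vertex 1.036 3.461 4.257
vertex 0.583 3.114 4.431
vertex 1.085 2.738 3.968
endloop
endfacet
facet normal -0.525 0.285 -0.802
outer loop
vertex -0.568 3.738 2.675
vertex -0.065 3.362 2.212
vertex -0.727 3.171 2.578
endloop
endfacet
facet normal -0.808 0.128 0.575
outer loop
vertex -0.568 3.738 2.675
vertex -0.727 3.171 2.578
vertex 0.583 3.114 4.431
endloop
endfacet
facet normal -0.808 0.130 0.575
outer loop
vertex 0.583 3.114 4.431
vertex -0.727 3.171 2.578
vertex 0.423 2.547 4.334
endloop
endfacet
facet normal 0.525 -0.285 0.802
outer loop
vertex 0.583 3.114 4.431
vertex 0.423 2.547 4.334
vertex 1.085 2.738 3.968
endloop
endfacet
facet normal -0.526 0.286 -0.801
outer loop
vertex -0.727 3.171 2.578
vertex -0.065 3.362 2.212
vertex -0.499 2.716 2.266
endloop
endfacet
facet normal -0.760 -0.581 0.291
outer loop
vertex -0.727 3.171 2.578
vertex -0.499 2.716 2.266
vertex 0.423 2.547 4.334
endloop
endfacet
facet normal -0.759 -0.582 0.291
outer loop
vertex 0.423 2.547 4.334
vertex -0.499 2.716 2.266
vertex 0.652 2.092 4.022
endloop
endfacet
facet normal 0.525 -0.285 0.802
outer loop
vertex 0.423 2.547 4.334
vertex 0.652 2.092 4.022
vertex 1.085 2.738 3.968
endloop
endfacet
facet normal -0.524 0.285 -0.802
outer loop
vertex -0.499 2.716 2.266
vertex -0.065 3.362 2.212
vertex -0.016 2.639 1.923
endloop
endfacet
facet normal -0.267 -0.950 -0.163
outer loop
vertex -0.499 2.716 2.266
vertex -0.016 2.639 1.923
vertex 0.652 2.092 4.022
endloop
endfacet
facet normal -0.267 -0.950 -0.162
outer loop
vertex 0.652 2.092 4.022
vertex -0.016 2.639 1.923
vertex 1.134 2.015 3.679
endloop
endfacet
facet normal 0.525 -0.285 0.802
outer loop
vertex 0.652 2.092 4.022
vertex 1.134 2.015 3.679
vertex 1.085 2.738 3.968
endloop
endfacet
facet normal -0.526 0.285 -0.801
outer loop
vertex -0.016 2.639 1.923
vertex -0.065 3.362 2.212
vertex 0.437 2.986 1.749
endloop
endfacet
facet normal 0.383 -0.762 -0.522
outer loop
vertex -0.016 2.639 1.923
vertex 0.437 2.986 1.749
vertex 1.134 2.015 3.679
endloop
endfacet
facet normal 0.383 -0.762 -0.522
outer loop
vertex 1.134 2.015 3.679
vertex 0.437 2.986 1.749
vertex 1.588 2.362 3.505
endloop
endfacet
facet normal 0.525 -0.285 0.802
outer loop
vertex 1.134 2.015 3.679
vertex 1.588 2.362 3.505
vertex 1.085 2.738 3.968
endloop
endfacet
facet normal -0.525 0.285 -0.802
outer loop
vertex 0.437 2.986 1.749
vertex -0.065 3.362 2.212
vertex 0.597 3.553 1.846
endloop
endfacet
facet normal 0.808 -0.129 -0.575
outer loop
vertex 0.437 2.986 1.749
vertex 0.597 3.553 1.846
vertex 1.588 2.362 3.505
endloop
endfacet
facet normal 0.808 -0.128 -0.575
outer loop
vertex 1.588 2.362 3.505
vertex 0.597 3.553 1.846
vertex 1.747 2.929 3.602
endloop
endfacet
facet normal 0.525 -0.285 0.802
outer loop
vertex 1.588 2.362 3.505
vertex 1.747 2.929 3.602
vertex 1.085 2.738 3.968
endloop
endfacet
facet normal -0.691 -0.519 -0.503
outer loop
vertex 3.306 -4.724 -3.087
vertex 2.765 -3.901 -3.192
vertex 3.441 -4.139 -3.875
endloop
endfacet
facet normal 0.979 -0.202 0.018
outer loop
vertex 3.306 -4.724 -3.087
vertex 3.441 -4.139 -3.875
vertex 3.595 -3.279 -2.588
endloop
endfacet
facet normal -0.691 -0.519 -0.503
outer loop
vertex 3.441 -4.139 -3.875
vertex 2.765 -3.901 -3.192
vertex 2.9 -3.317 -3.98
endloop
endfacet
facet normal 0.787 0.466 -0.405
outer loop
vertex 3.441 -4.139 -3.875
vertex 2.9 -3.317 -3.98
vertex 3.595 -3.279 -2.588
endloop
endfacet
facet normal -0.691 -0.519 -0.503
outer loop
vertex 2.9 -3.317 -3.98
vertex 2.765 -3.901 -3.192
vertex 2.224 -3.079 -3.297
endloop
endfacet
facet normal 0.209 0.969 -0.131
outer loop
vertex 2.9 -3.317 -3.98
vertex 2.224 -3.079 -3.297
vertex 3.595 -3.279 -2.588
endloop
endfacet
facet normal -0.691 -0.519 -0.503
outer loop
vertex 2.224 -3.079 -3.297
vertex 2.765 -3.901 -3.192
vertex 2.089 -3.663 -2.509
endloop
endfacet
facet normal -0.176 0.805 0.567
outer loop
vertex 2.224 -3.079 -3.297
vertex 2.089 -3.663 -2.509
vertex 3.595 -3.279 -2.588
endloop
endfacet
facet normal -0.691 -0.519 -0.503
outer loop
vertex 2.089 -3.663 -2.509
vertex 2.765 -3.901 -3.192
vertex 2.63 -4.486 -2.404
endloop
endfacet
facet normal 0.017 0.137 0.990
outer loop
vertex 2.089 -3.663 -2.509
vertex 2.63 -4.486 -2.404
vertex 3.595 -3.279 -2.588
endloop
endfacet
facet normal -0.691 -0.519 -0.503
outer loop
vertex 2.63 -4.486 -2.404
vertex 2.765 -3.901 -3.192
vertex 3.306 -4.724 -3.087
endloop
endfacet
facet normal 0.594 -0.366 0.716
outer loop
vertex 2.63 -4.486 -2.404
vertex 3.306 -4.724 -3.087
vertex 3.595 -3.279 -2.588
endloop
endfacet

endsolid
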